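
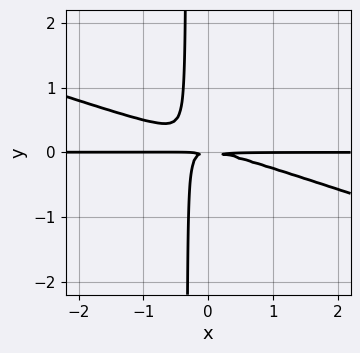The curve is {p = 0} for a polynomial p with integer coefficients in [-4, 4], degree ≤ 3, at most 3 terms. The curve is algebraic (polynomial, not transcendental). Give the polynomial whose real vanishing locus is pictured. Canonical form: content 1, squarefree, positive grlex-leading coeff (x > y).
x^2*y + 3*x*y^2 + y^2

(a) The degree is 3 — no degree-2 curve has this shape.
(b) Against the integer gridlines: every point of the x-axis in the box is on the curve.
(c) Assembling these constraints gives the stated polynomial.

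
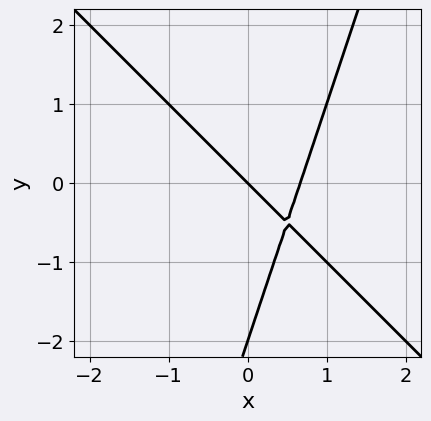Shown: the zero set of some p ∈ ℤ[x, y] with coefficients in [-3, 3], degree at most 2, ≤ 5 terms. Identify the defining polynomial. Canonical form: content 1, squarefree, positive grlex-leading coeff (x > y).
3*x^2 + 2*x*y - y^2 - 2*x - 2*y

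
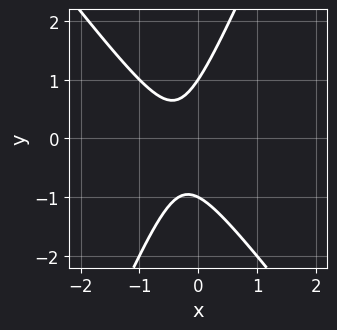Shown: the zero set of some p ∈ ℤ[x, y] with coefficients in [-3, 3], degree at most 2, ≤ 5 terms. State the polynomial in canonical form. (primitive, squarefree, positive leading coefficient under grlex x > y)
3*x^2 + x*y - y^2 + 2*x + 1

First, deg p = 2. The shape is more complex than any degree-1 curve.
Then, observable constraints: the y-axis gridline crossings are at y ∈ {-1, 1}; the curve avoids every integer x-axis point in the box.
Finally, these observations pin down the coefficients.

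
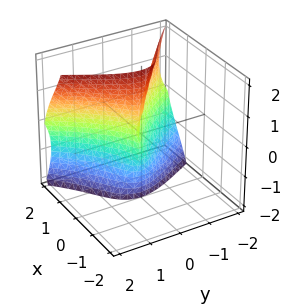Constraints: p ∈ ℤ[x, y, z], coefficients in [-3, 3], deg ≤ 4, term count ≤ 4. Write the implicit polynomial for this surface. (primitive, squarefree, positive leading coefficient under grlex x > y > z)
First, degree: the shape is more complex than any degree-2 surface, so deg p = 3.
Then, from the axis intercepts and sections: it meets the x-axis at x = 0 (among the integer gridlines); the visible z-axis segment lies entirely on the surface.
Finally, putting this together gives p.

x^3 + x*y*z + x*z^2 - 2*y^2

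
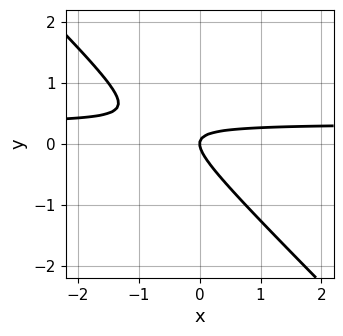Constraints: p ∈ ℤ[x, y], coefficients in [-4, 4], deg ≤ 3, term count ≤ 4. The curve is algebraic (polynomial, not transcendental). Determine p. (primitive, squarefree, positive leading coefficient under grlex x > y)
3*x*y + 3*y^2 - x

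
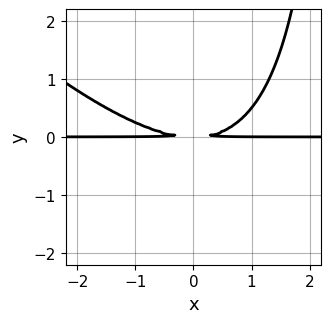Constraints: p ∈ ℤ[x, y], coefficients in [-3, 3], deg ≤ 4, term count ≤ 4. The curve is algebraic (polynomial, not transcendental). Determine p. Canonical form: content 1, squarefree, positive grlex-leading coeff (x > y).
x^2*y + x*y^2 - 3*y^2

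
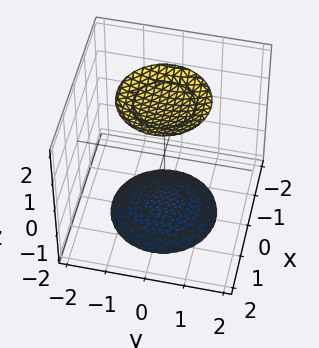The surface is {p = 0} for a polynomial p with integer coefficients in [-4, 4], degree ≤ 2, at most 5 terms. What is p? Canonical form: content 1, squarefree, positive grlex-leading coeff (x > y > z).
x^2 + y^2 - z^2 + 3

(a) There are 2 components. Treating them together as one polynomial.
(b) deg p = 2. Two sheets facing apart; a quadric.
(c) By symmetry, the z-axis is an axis of rotation, so x and y enter only as x² + y²; mirror symmetry z ↦ −z ⇒ only even powers of z.
(d) Reading off the gridlines: the surface avoids every integer x-axis point in the box; no y-intercept at any integer in the box; a circular section at z = 2 has radius exactly 1.
(e) Putting this together gives p.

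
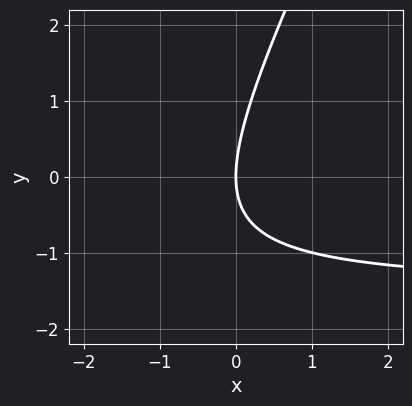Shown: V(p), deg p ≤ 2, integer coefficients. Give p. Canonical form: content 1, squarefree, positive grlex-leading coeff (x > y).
First, degree: the shape is more complex than any degree-1 curve, so deg p = 2.
Then, from the axis intercepts and sections: it meets the x-axis at x = 0 (among the integer gridlines); it crosses the y-axis at the gridline y = 0.
Finally, solving for integer coefficients yields p as stated.

2*x*y - y^2 + 3*x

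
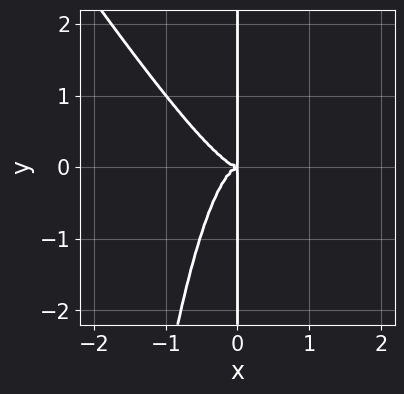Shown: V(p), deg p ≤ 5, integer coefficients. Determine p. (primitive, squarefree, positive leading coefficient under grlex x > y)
First, deg p = 4.
Then, against the integer gridlines: the visible y-axis segment lies entirely on the curve.
Finally, solving for integer coefficients yields p as stated.

3*x^4 + 2*x^3*y + x*y^2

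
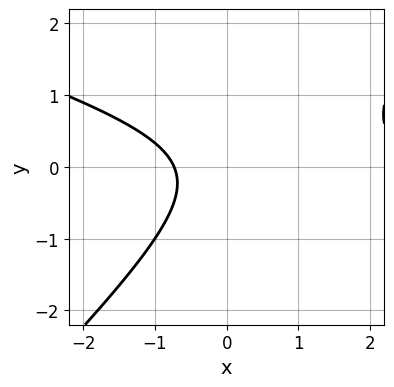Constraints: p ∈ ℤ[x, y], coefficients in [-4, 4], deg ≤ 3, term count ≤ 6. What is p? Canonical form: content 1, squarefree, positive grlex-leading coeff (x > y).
Degree: the shape is more complex than any degree-1 curve, so deg p = 2.
Observable constraints: it misses every integer gridline on the y-axis.
Matching integer coefficients to the picture gives p.

x^2 + 2*x*y - 3*y^2 - 2*x - 2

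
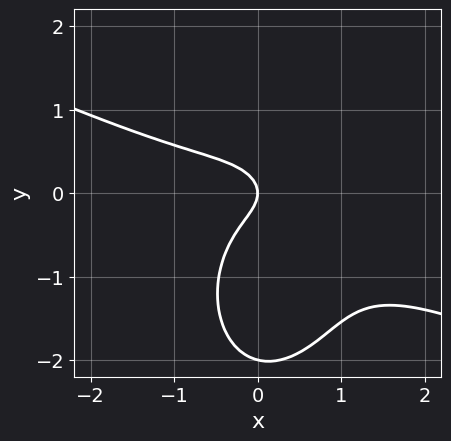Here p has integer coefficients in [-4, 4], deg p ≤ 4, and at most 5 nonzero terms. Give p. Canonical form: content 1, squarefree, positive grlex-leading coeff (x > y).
x^3 + 2*x^2*y + y^3 + 2*y^2 + x

(a) deg p = 3. A generic line meets the curve in up to 3 points.
(b) Observable constraints: the y-axis gridline crossings are at y ∈ {-2, 0}; it crosses the x-axis at the gridline x = 0.
(c) Assembling these constraints gives the stated polynomial.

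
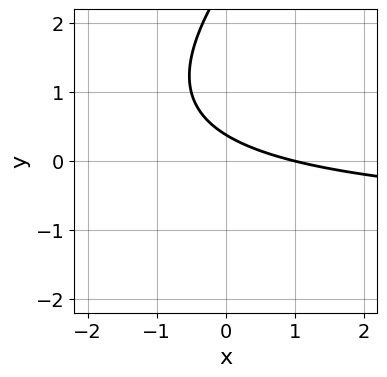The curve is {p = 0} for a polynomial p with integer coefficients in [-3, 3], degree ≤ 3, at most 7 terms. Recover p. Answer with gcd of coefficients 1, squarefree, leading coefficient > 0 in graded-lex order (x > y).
First, the degree is 2 — a generic line meets the curve in up to 2 points.
Next, observable constraints: it crosses the x-axis at the gridline x = 1.
Finally, these observations pin down the coefficients.

x*y - y^2 + x + 3*y - 1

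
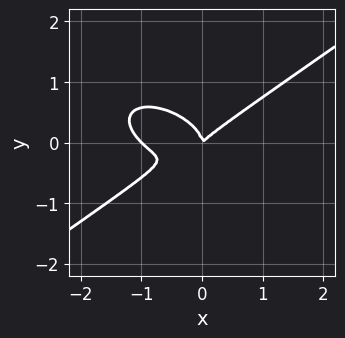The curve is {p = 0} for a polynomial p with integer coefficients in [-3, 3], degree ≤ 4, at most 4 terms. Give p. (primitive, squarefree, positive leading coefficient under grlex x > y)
(a) Degree: the shape is more complex than any degree-2 curve, so deg p = 3.
(b) Checking where it meets the axes: among the integer gridlines, it crosses the x-axis at x ∈ {-1, 0}; it crosses the y-axis at the gridline y = 0.
(c) Matching integer coefficients to the picture gives p.

x^3 - 3*y^3 + x^2 - x*y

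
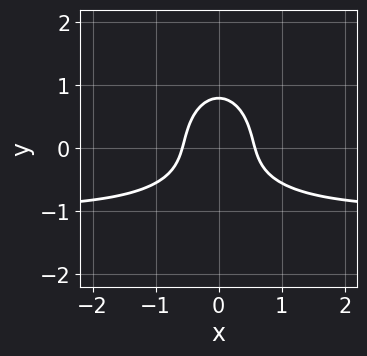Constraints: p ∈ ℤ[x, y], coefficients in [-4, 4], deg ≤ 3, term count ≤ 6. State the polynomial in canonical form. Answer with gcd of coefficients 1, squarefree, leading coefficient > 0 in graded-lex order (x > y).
(a) deg p = 3.
(b) Symmetries: it's symmetric under x → −x, forcing even powers of x.
(c) Solving for integer coefficients yields p as stated.

3*x^2*y + 2*y^3 + 3*x^2 - 1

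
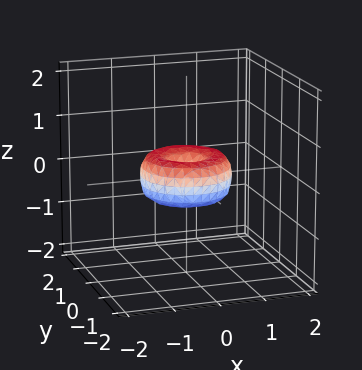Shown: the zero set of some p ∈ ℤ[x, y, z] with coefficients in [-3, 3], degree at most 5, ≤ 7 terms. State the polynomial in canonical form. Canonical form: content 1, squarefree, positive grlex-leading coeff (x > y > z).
1. The degree is 4 — no degree-3 surface has this shape.
2. By symmetry, every cross-section ⟂ z is a circle, so x, y appear only via x² + y².
3. Checking where it meets the axes: the y-axis gridline crossings are at y ∈ {-1, 0, 1}; a circular section at z = 0 has radius exactly 1; the x-axis gridline crossings are at x ∈ {-1, 0, 1}.
4. The integer polynomial consistent with all of this is the stated p.

x^4 + 2*x^2*y^2 + y^4 - x^2 - y^2 + z^2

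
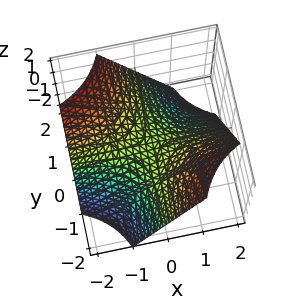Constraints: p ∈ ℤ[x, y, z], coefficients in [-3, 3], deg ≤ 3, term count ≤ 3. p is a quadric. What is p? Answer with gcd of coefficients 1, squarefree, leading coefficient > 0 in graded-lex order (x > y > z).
x*y + z

1. The degree is 2 — a hyperbolic paraboloid; a quadric.
2. Against the integer gridlines: it crosses the z-axis at the gridline z = 0; every point of the y-axis in the box is on the surface; the visible x-axis segment lies entirely on the surface.
3. Matching integer coefficients to the picture gives p.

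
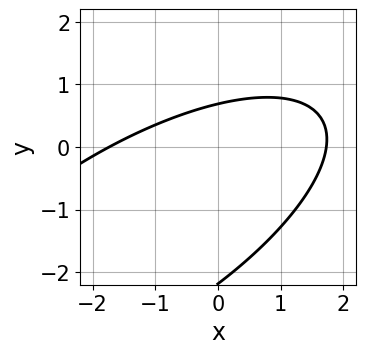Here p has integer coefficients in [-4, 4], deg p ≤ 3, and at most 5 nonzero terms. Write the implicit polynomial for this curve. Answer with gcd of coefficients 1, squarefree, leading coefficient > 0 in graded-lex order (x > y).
x^2 - 2*x*y + 2*y^2 + 3*y - 3

1. The degree is 2 — the shape is more complex than any degree-1 curve.
2. Putting this together gives p.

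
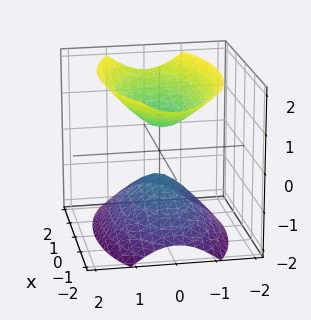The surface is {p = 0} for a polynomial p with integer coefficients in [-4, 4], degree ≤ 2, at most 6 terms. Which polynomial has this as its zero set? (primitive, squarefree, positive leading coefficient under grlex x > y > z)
There are 2 components. They look like related sheets of one shape, so recover p as a whole.
The degree is 2 — two separate bowl-shaped sheets opening away from each other; a quadric.
Symmetries: mirror symmetry x ↦ −x ⇒ only even powers of x; the y ↦ −y reflection is a symmetry, so y appears only in even powers; the z ↦ −z reflection is a symmetry, so z appears only in even powers.
Checking where it meets the axes: it misses every integer gridline on the y-axis; no x-intercept at any integer in the box.
Putting this together gives p.

x^2 + 3*y^2 - 2*z^2 + 1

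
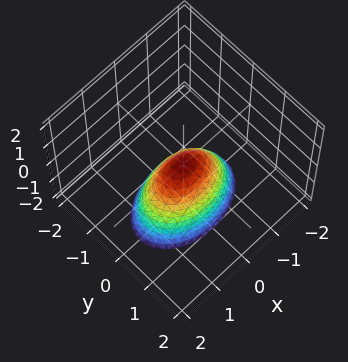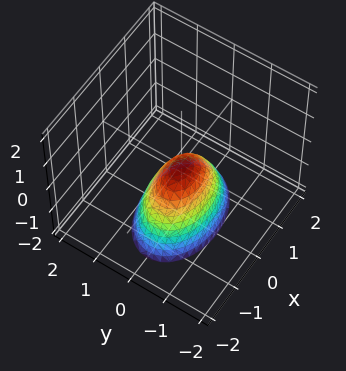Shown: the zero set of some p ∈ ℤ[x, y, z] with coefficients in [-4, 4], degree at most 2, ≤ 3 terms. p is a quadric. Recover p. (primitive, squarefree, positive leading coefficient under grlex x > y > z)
x^2 + 2*y^2 + z

deg p = 2. A paraboloid; a quadric.
Symmetries: it's symmetric under y → −y, forcing even powers of y; it's symmetric under x → −x, forcing even powers of x.
Checking where it meets the axes: it crosses the y-axis at the gridline y = 0; one x-axis crossing is at x = 0; one z-axis crossing is at z = 0.
These observations pin down the coefficients.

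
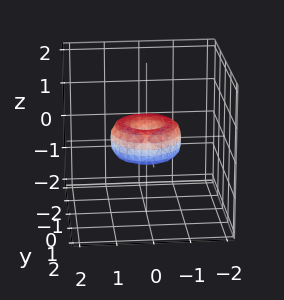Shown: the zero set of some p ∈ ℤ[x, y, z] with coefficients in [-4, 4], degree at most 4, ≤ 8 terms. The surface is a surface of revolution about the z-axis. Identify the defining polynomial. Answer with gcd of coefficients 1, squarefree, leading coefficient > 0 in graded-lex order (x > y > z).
x^4 + 2*x^2*y^2 + y^4 - x^2 - y^2 + z^2

Degree: a generic line meets the surface in up to 4 points, so deg p = 4.
By symmetry, the z-axis is an axis of rotation, so x and y enter only as x² + y².
From the visible intercepts: it crosses the z-axis at the gridline z = 0; among the integer gridlines, it crosses the x-axis at x ∈ {-1, 0, 1}.
The integer polynomial consistent with all of this is the stated p. Check: (0, 1, 0) on the y-axis lies on the surface, and p(0, 1, 0) = 0. ✓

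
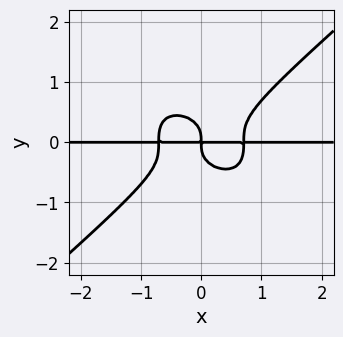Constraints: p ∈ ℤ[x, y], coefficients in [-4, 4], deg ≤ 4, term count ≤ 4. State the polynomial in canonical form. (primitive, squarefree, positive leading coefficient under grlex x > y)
2*x^3*y - 3*y^4 - x*y

First, degree: the shape is more complex than any degree-3 curve, so deg p = 4.
Next, checking where it meets the axes: every point of the x-axis in the box is on the curve.
Finally, fitting integer coefficients to these (and the overall shape) gives p.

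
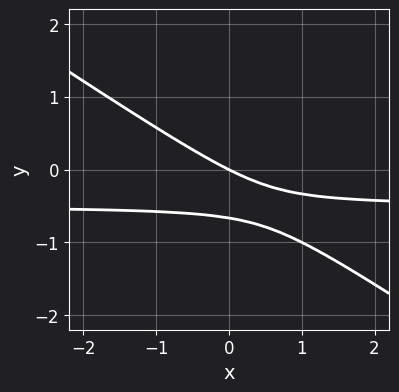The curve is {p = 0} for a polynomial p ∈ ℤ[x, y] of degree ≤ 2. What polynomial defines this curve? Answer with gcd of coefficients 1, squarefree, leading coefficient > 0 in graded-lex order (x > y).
2*x*y + 3*y^2 + x + 2*y

deg p = 2. The shape is more complex than any degree-1 curve.
From the axis intercepts and sections: it meets the x-axis at x = 0 (among the integer gridlines); it crosses the y-axis at the gridline y = 0.
The integer polynomial consistent with all of this is the stated p.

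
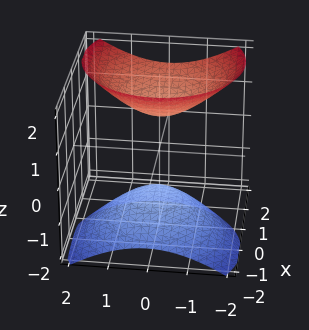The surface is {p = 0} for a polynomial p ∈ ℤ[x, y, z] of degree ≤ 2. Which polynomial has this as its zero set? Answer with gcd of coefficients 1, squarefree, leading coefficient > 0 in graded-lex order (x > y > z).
x^2 - x*z + y^2 - z^2 + 1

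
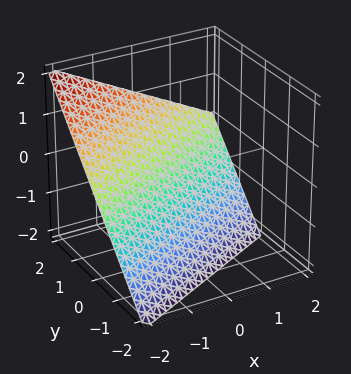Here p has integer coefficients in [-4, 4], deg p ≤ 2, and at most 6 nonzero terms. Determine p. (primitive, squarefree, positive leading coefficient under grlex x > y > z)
x - 2*y + 2*z + 2

Degree: every cross-section is a straight line — this is a plane, so deg p = 1.
Checking where it meets the axes: it meets the y-axis at y = 1 (among the integer gridlines); it crosses the x-axis at the gridline x = -2.
Together with the visible shape, these determine p as stated. Check: (0, 0, -1) on the z-axis lies on the surface, and p(0, 0, -1) = 0. ✓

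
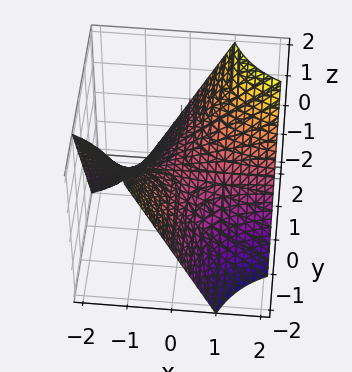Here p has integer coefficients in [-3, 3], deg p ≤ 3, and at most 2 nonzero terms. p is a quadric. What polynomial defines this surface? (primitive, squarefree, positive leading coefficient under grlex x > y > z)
(a) deg p = 2. A hyperbolic paraboloid; a quadric.
(b) From the axis intercepts and sections: the visible x-axis segment lies entirely on the surface; it crosses the z-axis at the gridline z = 0; the visible y-axis segment lies entirely on the surface.
(c) Solving for integer coefficients yields p as stated.

x*y - z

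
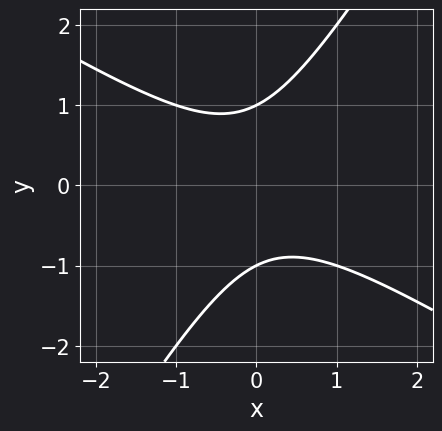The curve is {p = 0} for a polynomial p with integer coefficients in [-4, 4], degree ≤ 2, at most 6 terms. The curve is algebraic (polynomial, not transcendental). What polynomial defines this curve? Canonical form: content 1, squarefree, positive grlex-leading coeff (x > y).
x^2 + x*y - y^2 + 1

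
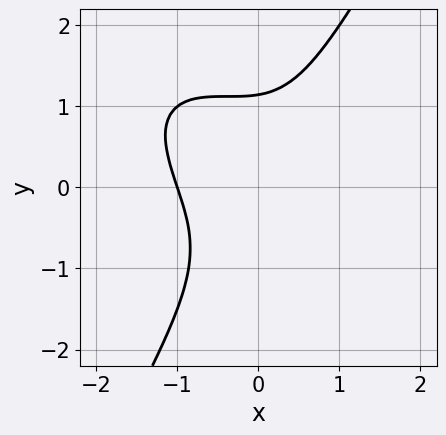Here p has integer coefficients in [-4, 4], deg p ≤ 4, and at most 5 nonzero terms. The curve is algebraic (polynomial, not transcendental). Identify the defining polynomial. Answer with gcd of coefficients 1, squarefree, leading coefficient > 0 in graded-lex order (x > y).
3*x^3 + 3*x^2*y + x*y^2 - 2*y^3 + 3

First, the degree is 3 — the shape is more complex than any degree-2 curve.
Next, from the axis intercepts and sections: it crosses the x-axis at the gridline x = -1.
Finally, solving for integer coefficients yields p as stated.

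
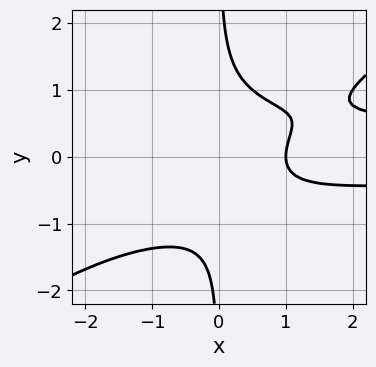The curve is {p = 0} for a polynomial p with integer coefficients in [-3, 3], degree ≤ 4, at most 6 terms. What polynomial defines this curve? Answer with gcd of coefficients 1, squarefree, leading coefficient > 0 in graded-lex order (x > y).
2*x^2*y^2 - 3*x*y^3 - 2*x + 2

1. deg p = 4.
2. Observable constraints: it crosses the x-axis at the gridline x = 1; the curve avoids every integer y-axis point in the box.
3. Matching integer coefficients to the picture gives p.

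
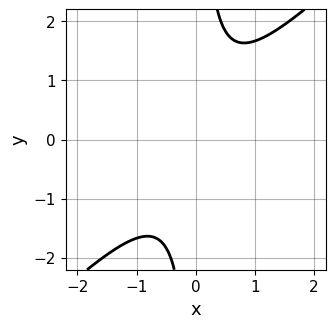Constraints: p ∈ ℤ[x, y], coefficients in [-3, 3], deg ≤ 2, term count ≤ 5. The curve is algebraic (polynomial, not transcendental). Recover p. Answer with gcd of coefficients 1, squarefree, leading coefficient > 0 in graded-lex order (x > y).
3*x^2 - 3*x*y + 2

1. deg p = 2.
2. Against the integer gridlines: the curve avoids every integer x-axis point in the box; the curve avoids every integer y-axis point in the box.
3. Matching integer coefficients to the picture gives p.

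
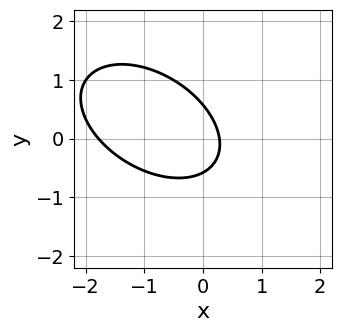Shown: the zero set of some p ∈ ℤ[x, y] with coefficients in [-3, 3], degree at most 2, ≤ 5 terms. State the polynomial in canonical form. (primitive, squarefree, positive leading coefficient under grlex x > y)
(a) deg p = 2. No degree-1 curve has this shape.
(b) The integer polynomial consistent with all of this is the stated p.

2*x^2 + 2*x*y + 3*y^2 + 3*x - 1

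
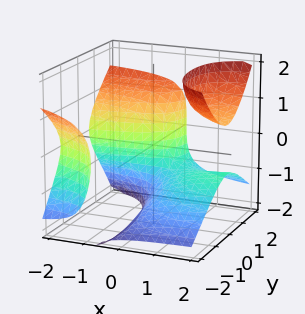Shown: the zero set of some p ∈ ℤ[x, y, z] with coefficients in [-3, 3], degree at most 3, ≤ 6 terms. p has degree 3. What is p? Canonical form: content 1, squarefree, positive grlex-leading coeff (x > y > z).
2*x*y^2 - 3*x*z^2 + z^3 - 2*y + 3

First, I count 3 distinct pieces. Treating them together as one polynomial.
Then, deg p = 3. The shape is more complex than any degree-2 surface.
Next, reading off the gridlines: no x-intercept at any integer in the box.
Finally, fitting integer coefficients to these (and the overall shape) gives p.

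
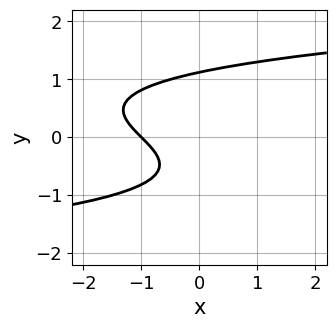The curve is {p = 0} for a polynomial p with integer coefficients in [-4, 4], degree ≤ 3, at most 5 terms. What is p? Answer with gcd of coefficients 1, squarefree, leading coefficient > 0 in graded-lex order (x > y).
Degree: a generic line meets the curve in up to 3 points, so deg p = 3.
Observable constraints: it meets the x-axis at x = -1 (among the integer gridlines).
Fitting integer coefficients to these (and the overall shape) gives p.

3*y^3 - 2*x - 2*y - 2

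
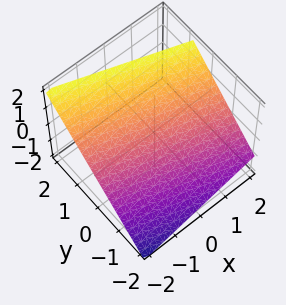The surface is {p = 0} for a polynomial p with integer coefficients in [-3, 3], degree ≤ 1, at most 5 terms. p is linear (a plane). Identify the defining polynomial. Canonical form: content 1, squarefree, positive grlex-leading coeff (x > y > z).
x + 3*y - 3*z + 2

First, degree: every cross-section is a straight line — this is a plane, so deg p = 1.
Next, from the axis intercepts and sections: it meets the x-axis at x = -2 (among the integer gridlines).
Finally, matching integer coefficients to the picture gives p.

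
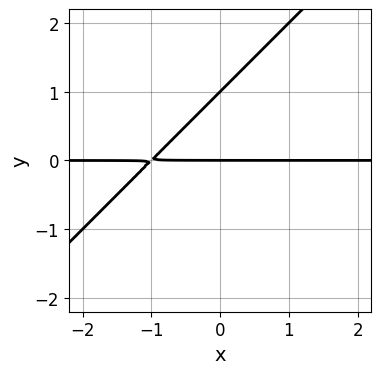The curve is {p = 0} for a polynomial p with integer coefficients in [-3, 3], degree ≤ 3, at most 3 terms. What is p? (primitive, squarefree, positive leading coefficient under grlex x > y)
First, degree: the shape is more complex than any degree-1 curve, so deg p = 2.
Then, from the axis intercepts and sections: among the integer gridlines, it crosses the y-axis at y ∈ {0, 1}; every point of the x-axis in the box is on the curve.
Finally, the integer polynomial consistent with all of this is the stated p.

x*y - y^2 + y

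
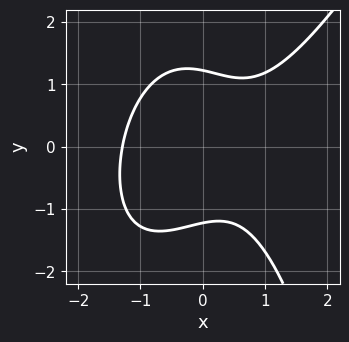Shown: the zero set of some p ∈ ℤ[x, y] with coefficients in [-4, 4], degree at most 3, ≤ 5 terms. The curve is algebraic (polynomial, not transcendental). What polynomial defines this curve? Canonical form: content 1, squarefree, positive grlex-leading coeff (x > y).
First, deg p = 3. No degree-2 curve has this shape.
Finally, putting this together gives p.

2*x^3 - x^2*y - 2*y^2 - x + 3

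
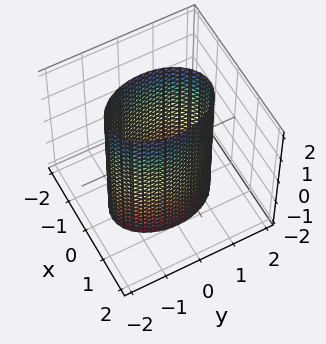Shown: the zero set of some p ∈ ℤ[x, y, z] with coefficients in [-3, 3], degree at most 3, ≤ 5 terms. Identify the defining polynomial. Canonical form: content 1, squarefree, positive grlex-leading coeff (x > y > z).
First, the degree is 2 — constant cross-section along one axis; a quadric.
Next, symmetries: it's symmetric under y → −y, forcing even powers of y; the z ↦ −z reflection is a symmetry, so z appears only in even powers; mirror symmetry x ↦ −x ⇒ only even powers of x.
Next, reading off the gridlines: among the integer gridlines, it crosses the x-axis at x ∈ {-1, 1}; the surface avoids every integer z-axis point in the box.
Finally, assembling these constraints gives the stated polynomial.

2*x^2 + y^2 - 2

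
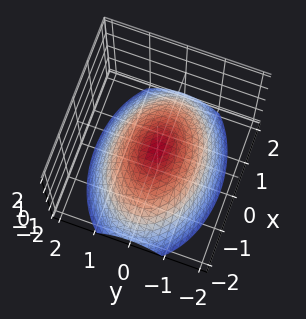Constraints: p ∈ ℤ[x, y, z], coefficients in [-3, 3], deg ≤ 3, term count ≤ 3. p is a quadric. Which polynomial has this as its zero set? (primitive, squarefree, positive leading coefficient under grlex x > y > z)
First, deg p = 2. A single bowl opening along one axis; a quadric.
Then, symmetries: the y ↦ −y reflection is a symmetry, so y appears only in even powers; mirror symmetry x ↦ −x ⇒ only even powers of x.
Next, against the integer gridlines: it meets the z-axis at z = 0 (among the integer gridlines); it meets the x-axis at x = 0 (among the integer gridlines).
Finally, assembling these constraints gives the stated polynomial.

x^2 + 2*y^2 + 3*z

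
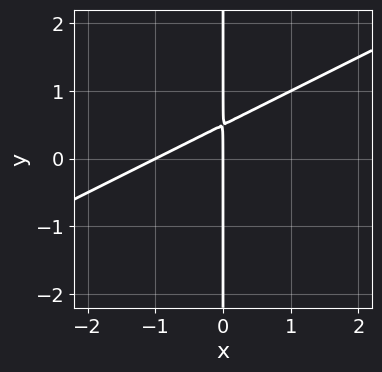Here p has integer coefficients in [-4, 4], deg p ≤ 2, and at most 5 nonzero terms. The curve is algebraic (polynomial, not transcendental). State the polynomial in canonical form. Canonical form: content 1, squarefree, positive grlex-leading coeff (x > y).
x^2 - 2*x*y + x

1. deg p = 2. A generic line meets the curve in up to 2 points.
2. Checking where it meets the axes: every point of the y-axis in the box is on the curve; among the integer gridlines, it crosses the x-axis at x ∈ {-1, 0}.
3. The integer polynomial consistent with all of this is the stated p.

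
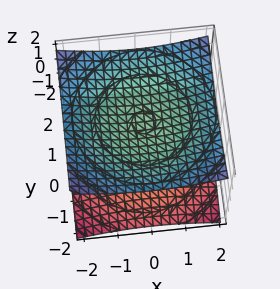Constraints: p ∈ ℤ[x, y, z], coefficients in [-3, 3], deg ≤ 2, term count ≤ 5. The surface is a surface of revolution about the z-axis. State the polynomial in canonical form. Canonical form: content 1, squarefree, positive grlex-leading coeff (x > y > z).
There are 2 components.
Degree: the shape is more complex than any degree-1 surface, so deg p = 2.
Symmetries: the z-axis is an axis of rotation, so x and y enter only as x² + y².
Checking where it meets the axes: among the integer gridlines, it crosses the z-axis at z ∈ {-1, 1}; the surface avoids every integer x-axis point in the box; no y-intercept at any integer in the box.
Fitting integer coefficients to these (and the overall shape) gives p.

x^2 + y^2 - 3*z^2 + 3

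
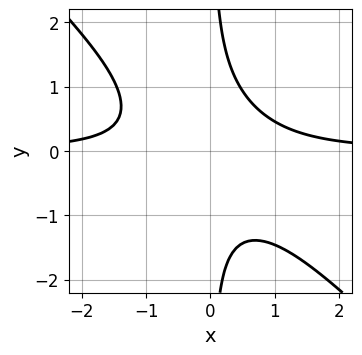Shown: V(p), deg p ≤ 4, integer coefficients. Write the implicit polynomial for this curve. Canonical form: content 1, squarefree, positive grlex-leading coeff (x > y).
3*x^2*y + 3*x*y^2 - 2

The degree is 3 — the shape is more complex than any degree-2 curve.
Observable constraints: no y-intercept at any integer in the box; it misses every integer gridline on the x-axis.
The integer polynomial consistent with all of this is the stated p.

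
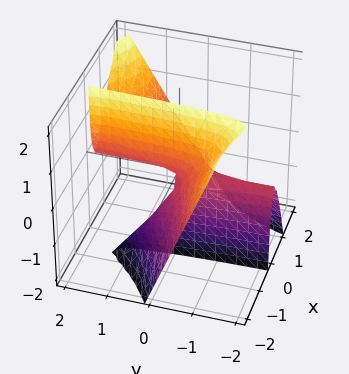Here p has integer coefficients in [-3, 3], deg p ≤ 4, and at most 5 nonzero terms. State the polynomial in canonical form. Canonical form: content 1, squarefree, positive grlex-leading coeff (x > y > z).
The degree is 3 — a generic line meets the surface in up to 3 points.
Reading off the gridlines: one x-axis crossing is at x = 0; every point of the y-axis in the box is on the surface; it meets the z-axis at z = 0 (among the integer gridlines).
Assembling these constraints gives the stated polynomial.

x^3 - 3*x^2*y + 3*x*z + z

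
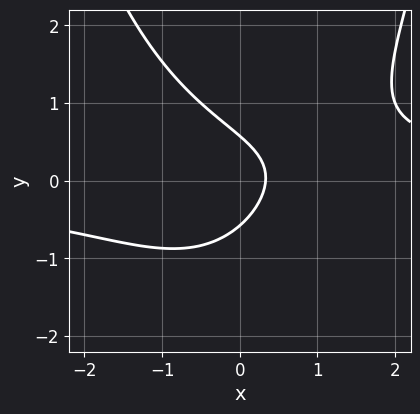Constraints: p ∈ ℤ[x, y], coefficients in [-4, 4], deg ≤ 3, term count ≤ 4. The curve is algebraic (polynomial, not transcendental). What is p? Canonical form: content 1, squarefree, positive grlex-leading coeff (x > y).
The degree is 3 — the shape is more complex than any degree-2 curve.
Solving for integer coefficients yields p as stated.

2*x^2*y - 3*y^2 - 3*x + 1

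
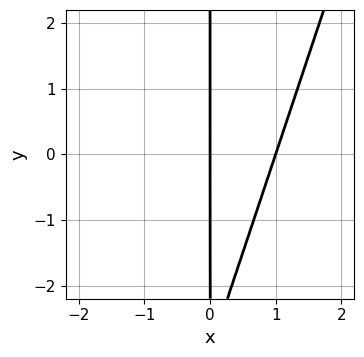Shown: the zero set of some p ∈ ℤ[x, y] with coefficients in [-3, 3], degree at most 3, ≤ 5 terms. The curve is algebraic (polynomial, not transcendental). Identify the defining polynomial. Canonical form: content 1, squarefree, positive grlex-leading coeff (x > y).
1. The degree is 2 — a generic line meets the curve in up to 2 points.
2. Observable constraints: every point of the y-axis in the box is on the curve; the x-axis gridline crossings are at x ∈ {0, 1}.
3. Together with the visible shape, these determine p as stated.

3*x^2 - x*y - 3*x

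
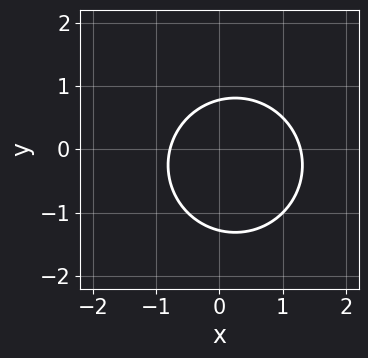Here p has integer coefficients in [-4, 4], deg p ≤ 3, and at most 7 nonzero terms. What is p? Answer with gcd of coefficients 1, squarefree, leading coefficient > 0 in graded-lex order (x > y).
The degree is 2 — no degree-1 curve has this shape.
The integer polynomial consistent with all of this is the stated p.

2*x^2 + 2*y^2 - x + y - 2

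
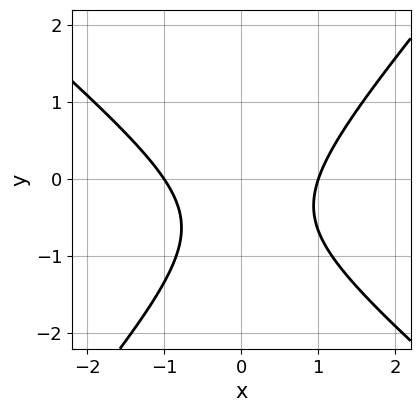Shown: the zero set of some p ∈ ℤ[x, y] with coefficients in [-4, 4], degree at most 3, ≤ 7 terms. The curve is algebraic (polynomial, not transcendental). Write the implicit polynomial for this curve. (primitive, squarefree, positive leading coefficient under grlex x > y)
3*x^2 + x*y - 3*y^2 - 3*y - 3

Degree: the shape is more complex than any degree-1 curve, so deg p = 2.
Checking where it meets the axes: among the integer gridlines, it crosses the x-axis at x ∈ {-1, 1}; the curve avoids every integer y-axis point in the box.
Together with the visible shape, these determine p as stated.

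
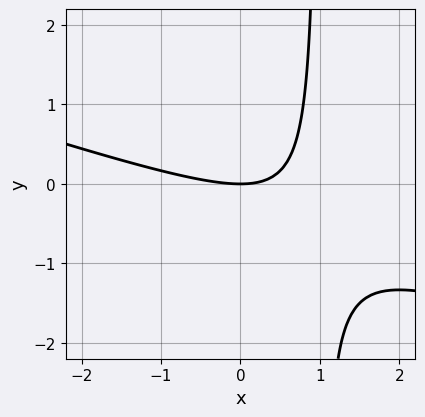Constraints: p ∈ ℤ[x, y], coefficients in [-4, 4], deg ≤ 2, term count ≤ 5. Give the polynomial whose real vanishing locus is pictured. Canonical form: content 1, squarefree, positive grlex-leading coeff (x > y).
x^2 + 3*x*y - 3*y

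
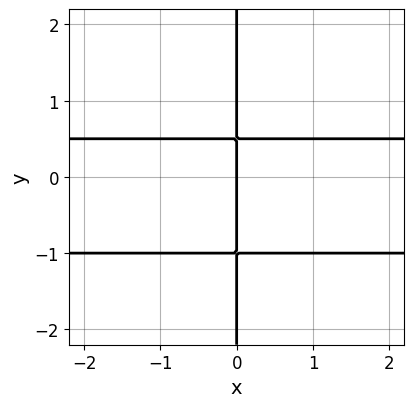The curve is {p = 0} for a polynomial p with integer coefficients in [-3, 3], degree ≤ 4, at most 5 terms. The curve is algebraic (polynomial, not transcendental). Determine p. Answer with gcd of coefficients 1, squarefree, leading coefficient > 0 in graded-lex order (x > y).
1. deg p = 3. The shape is more complex than any degree-2 curve.
2. Checking where it meets the axes: the visible y-axis segment lies entirely on the curve; it crosses the x-axis at the gridline x = 0.
3. The integer polynomial consistent with all of this is the stated p.

2*x*y^2 + x*y - x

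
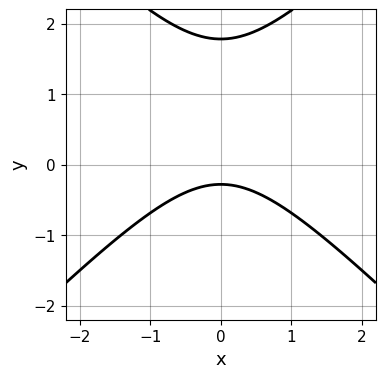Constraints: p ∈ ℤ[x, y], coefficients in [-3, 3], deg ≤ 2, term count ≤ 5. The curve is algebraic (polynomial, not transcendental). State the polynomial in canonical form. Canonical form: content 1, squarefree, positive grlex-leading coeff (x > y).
2*x^2 - 2*y^2 + 3*y + 1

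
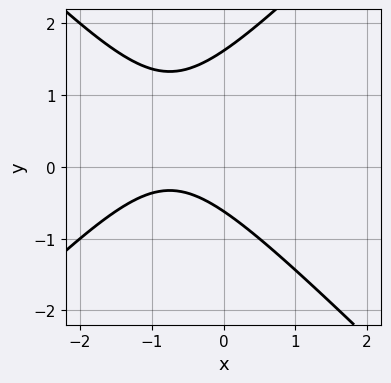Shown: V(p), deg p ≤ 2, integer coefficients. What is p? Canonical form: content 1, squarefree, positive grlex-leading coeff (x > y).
1. Degree: a generic line meets the curve in up to 2 points, so deg p = 2.
2. From the visible intercepts: the curve avoids every integer x-axis point in the box.
3. Solving for integer coefficients yields p as stated.

2*x^2 - 2*y^2 + 3*x + 2*y + 2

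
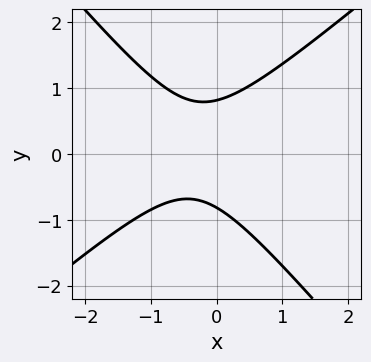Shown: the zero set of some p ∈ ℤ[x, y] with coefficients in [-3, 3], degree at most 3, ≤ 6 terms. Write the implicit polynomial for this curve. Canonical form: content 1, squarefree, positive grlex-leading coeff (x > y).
(a) Degree: no degree-1 curve has this shape, so deg p = 2.
(b) Observable constraints: no x-intercept at any integer in the box.
(c) Assembling these constraints gives the stated polynomial.

3*x^2 - x*y - 3*y^2 + 2*x + 2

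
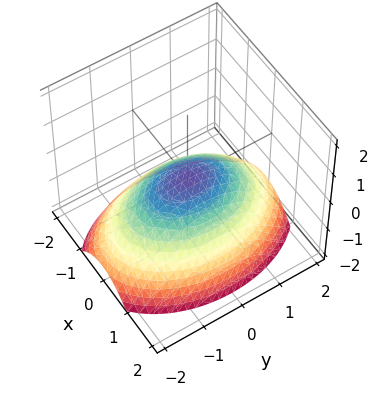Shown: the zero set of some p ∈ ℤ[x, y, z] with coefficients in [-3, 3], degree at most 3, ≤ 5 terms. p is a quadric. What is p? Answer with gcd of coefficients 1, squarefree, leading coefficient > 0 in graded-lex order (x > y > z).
2*x^2 + y^2 + 3*z

1. Degree: a single bowl opening along one axis; a quadric, so deg p = 2.
2. Symmetries: the x ↦ −x reflection is a symmetry, so x appears only in even powers; mirror symmetry y ↦ −y ⇒ only even powers of y.
3. Reading off the gridlines: it meets the z-axis at z = 0 (among the integer gridlines); one y-axis crossing is at y = 0.
4. Assembling these constraints gives the stated polynomial.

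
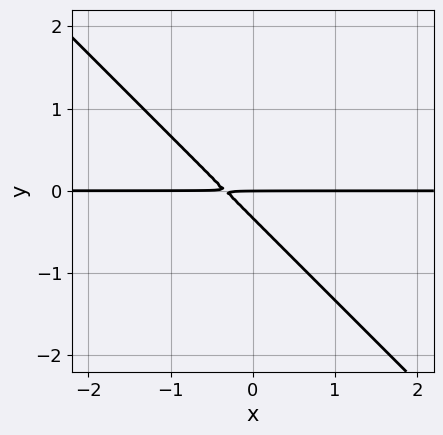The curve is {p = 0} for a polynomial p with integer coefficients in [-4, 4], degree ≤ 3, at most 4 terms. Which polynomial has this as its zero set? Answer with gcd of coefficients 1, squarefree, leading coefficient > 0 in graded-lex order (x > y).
(a) Degree: no degree-1 curve has this shape, so deg p = 2.
(b) From the visible intercepts: it crosses the y-axis at the gridline y = 0; every point of the x-axis in the box is on the curve.
(c) Matching integer coefficients to the picture gives p.

3*x*y + 3*y^2 + y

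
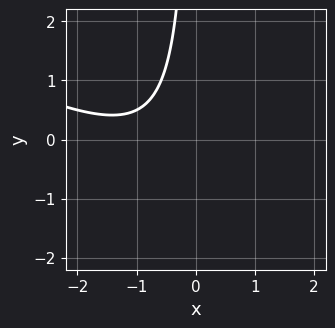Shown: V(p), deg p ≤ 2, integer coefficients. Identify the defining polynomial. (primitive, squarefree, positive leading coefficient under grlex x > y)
x^2 + 2*x*y + 2*x + 2

First, degree: the shape is more complex than any degree-1 curve, so deg p = 2.
Then, from the axis intercepts and sections: it misses every integer gridline on the x-axis; no y-intercept at any integer in the box.
Finally, putting this together gives p.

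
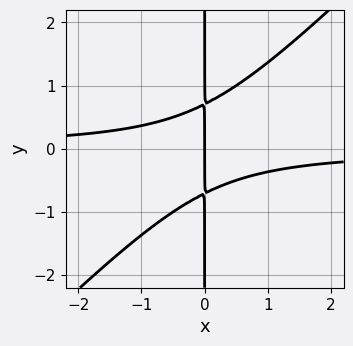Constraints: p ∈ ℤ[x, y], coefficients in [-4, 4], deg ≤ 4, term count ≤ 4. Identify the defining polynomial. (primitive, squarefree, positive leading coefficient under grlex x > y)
1. Degree: no degree-2 curve has this shape, so deg p = 3.
2. Against the integer gridlines: every point of the y-axis in the box is on the curve; it meets the x-axis at x = 0 (among the integer gridlines).
3. Fitting integer coefficients to these (and the overall shape) gives p.

2*x^2*y - 2*x*y^2 + x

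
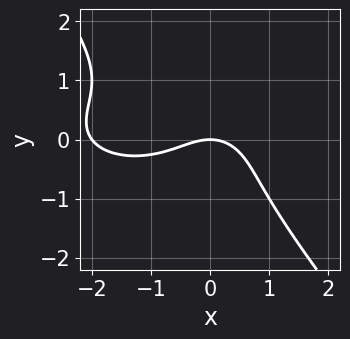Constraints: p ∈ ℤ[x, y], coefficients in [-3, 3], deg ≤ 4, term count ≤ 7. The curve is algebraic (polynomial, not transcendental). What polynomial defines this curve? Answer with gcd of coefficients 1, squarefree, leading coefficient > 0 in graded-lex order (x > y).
deg p = 3. No degree-2 curve has this shape.
Reading off the gridlines: the x-axis gridline crossings are at x ∈ {-2, 0}; it crosses the y-axis at the gridline y = 0.
These observations pin down the coefficients.

x^3 + 3*x*y^2 + 3*y^3 + 2*x^2 + 3*y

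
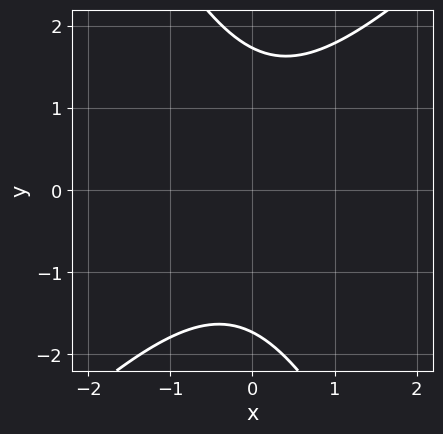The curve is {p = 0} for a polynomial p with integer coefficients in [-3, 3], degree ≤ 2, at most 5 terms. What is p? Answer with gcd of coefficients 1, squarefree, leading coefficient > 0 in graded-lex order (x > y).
First, deg p = 2. A generic line meets the curve in up to 2 points.
Then, observable constraints: it misses every integer gridline on the x-axis.
Finally, assembling these constraints gives the stated polynomial.

2*x^2 - x*y - y^2 + 3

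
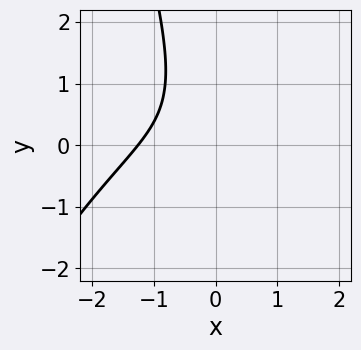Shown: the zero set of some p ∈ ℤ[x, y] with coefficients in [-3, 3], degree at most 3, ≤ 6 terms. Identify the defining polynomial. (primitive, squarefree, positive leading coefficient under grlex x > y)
x^3 + 3*x*y + y^2 + 2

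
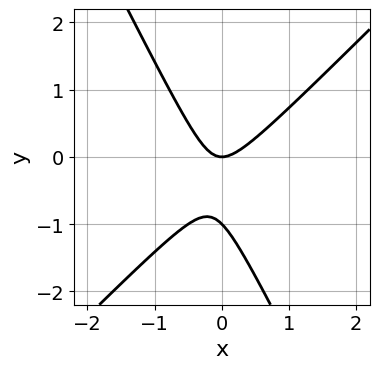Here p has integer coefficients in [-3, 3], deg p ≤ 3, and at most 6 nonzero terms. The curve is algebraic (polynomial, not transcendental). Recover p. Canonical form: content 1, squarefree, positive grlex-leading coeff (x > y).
2*x^2 - x*y - y^2 - y

1. The degree is 2 — a generic line meets the curve in up to 2 points.
2. From the axis intercepts and sections: one x-axis crossing is at x = 0; the y-axis gridline crossings are at y ∈ {-1, 0}.
3. These observations pin down the coefficients.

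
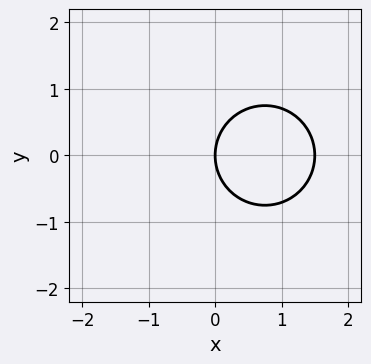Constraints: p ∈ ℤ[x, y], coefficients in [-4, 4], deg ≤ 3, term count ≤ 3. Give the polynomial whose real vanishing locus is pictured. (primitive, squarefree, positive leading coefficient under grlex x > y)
2*x^2 + 2*y^2 - 3*x

1. The degree is 2 — the shape is more complex than any degree-1 curve.
2. Symmetries: mirror symmetry y ↦ −y ⇒ only even powers of y.
3. From the axis intercepts and sections: one x-axis crossing is at x = 0; one y-axis crossing is at y = 0.
4. Putting this together gives p.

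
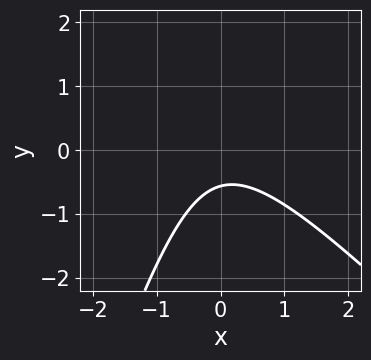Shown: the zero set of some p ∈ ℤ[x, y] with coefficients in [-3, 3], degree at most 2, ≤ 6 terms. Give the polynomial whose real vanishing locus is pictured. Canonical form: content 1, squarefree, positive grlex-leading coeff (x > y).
3*x^2 + 2*x*y - y^2 + 3*y + 2

First, the degree is 2 — a generic line meets the curve in up to 2 points.
Then, from the visible intercepts: no x-intercept at any integer in the box.
Finally, the integer polynomial consistent with all of this is the stated p.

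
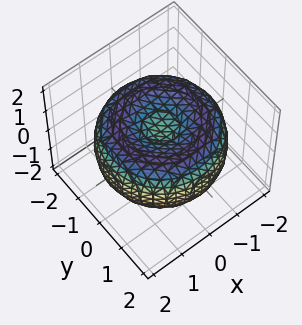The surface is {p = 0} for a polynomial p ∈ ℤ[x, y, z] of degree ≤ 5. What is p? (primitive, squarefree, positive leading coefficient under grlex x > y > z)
x^4 + 2*x^2*y^2 + y^4 - 3*x^2 - 3*y^2 + 3*z^2 - 1

1. Degree: a generic line meets the surface in up to 4 points, so deg p = 4.
2. Symmetries: rotational symmetry about the z-axis ⇒ p depends on x, y only through x² + y².
3. Checking where it meets the axes: a circular section at z = 1 has radius exactly 1.
4. The integer polynomial consistent with all of this is the stated p.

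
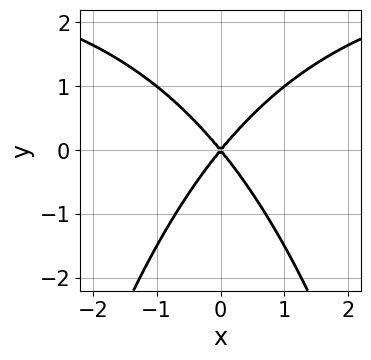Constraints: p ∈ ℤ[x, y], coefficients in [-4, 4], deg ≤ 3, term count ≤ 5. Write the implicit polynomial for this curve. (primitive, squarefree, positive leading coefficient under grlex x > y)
deg p = 3. The shape is more complex than any degree-2 curve.
Symmetries: the x ↦ −x reflection is a symmetry, so x appears only in even powers.
Observable constraints: one x-axis crossing is at x = 0; it meets the y-axis at y = 0 (among the integer gridlines).
Fitting integer coefficients to these (and the overall shape) gives p.

x^2*y - 3*x^2 + 2*y^2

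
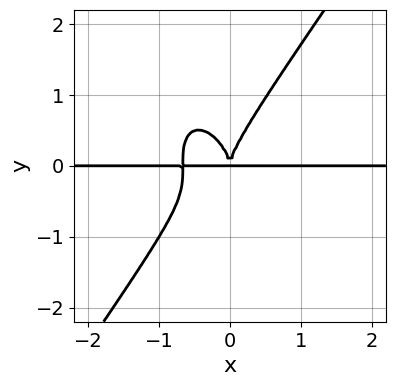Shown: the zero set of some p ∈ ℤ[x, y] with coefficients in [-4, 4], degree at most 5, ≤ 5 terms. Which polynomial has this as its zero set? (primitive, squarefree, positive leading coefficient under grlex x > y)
First, the degree is 4 — a generic line meets the curve in up to 4 points.
Next, observable constraints: every point of the x-axis in the box is on the curve.
Finally, these observations pin down the coefficients.

3*x^3*y - y^4 + 2*x^2*y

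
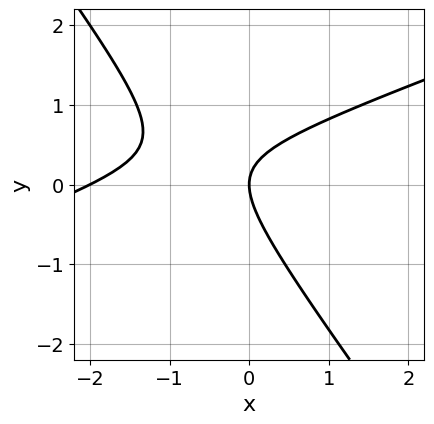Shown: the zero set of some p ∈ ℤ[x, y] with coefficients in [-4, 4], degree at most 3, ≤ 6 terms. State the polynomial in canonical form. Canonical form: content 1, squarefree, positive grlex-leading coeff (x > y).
deg p = 2. A generic line meets the curve in up to 2 points.
Checking where it meets the axes: it crosses the y-axis at the gridline y = 0; the x-axis gridline crossings are at x ∈ {-2, 0}.
Putting this together gives p.

x^2 - 2*x*y - 2*y^2 + 2*x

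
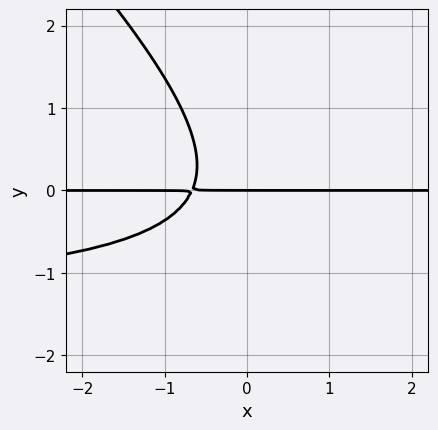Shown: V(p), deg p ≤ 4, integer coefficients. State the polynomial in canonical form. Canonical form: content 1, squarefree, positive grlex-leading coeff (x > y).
deg p = 3. A generic line meets the curve in up to 3 points.
Reading off the gridlines: it crosses the y-axis at the gridline y = 0; every point of the x-axis in the box is on the curve.
Fitting integer coefficients to these (and the overall shape) gives p.

2*x*y^2 + 2*y^3 + 3*x*y + 2*y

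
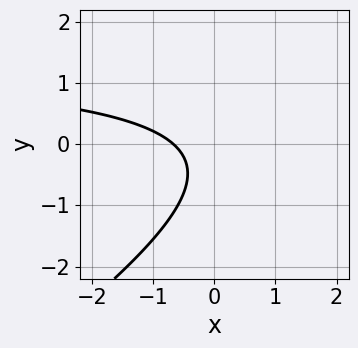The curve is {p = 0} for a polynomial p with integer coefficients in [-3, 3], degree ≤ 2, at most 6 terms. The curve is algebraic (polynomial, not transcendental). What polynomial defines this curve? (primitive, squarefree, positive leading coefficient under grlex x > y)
2*x*y - 3*y^2 - 3*x - 2*y - 2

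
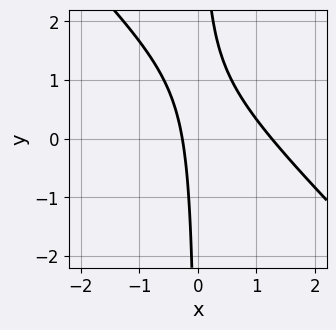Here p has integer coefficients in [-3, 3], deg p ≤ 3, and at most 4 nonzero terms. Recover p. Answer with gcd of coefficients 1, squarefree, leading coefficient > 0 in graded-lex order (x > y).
3*x^2 + 3*x*y - 3*x - 1

deg p = 2.
Observable constraints: the curve avoids every integer y-axis point in the box.
Putting this together gives p.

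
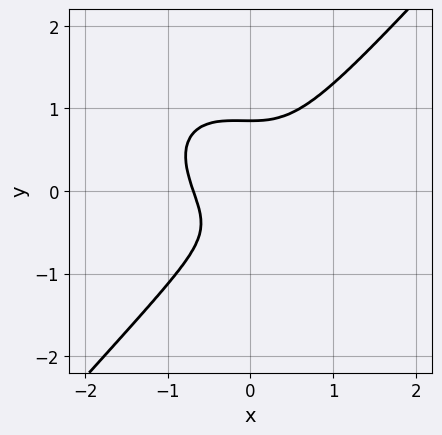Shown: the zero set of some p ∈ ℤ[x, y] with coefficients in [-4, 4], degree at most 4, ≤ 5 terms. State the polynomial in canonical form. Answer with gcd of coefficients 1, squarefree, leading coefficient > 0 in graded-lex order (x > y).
(a) Degree: no degree-2 curve has this shape, so deg p = 3.
(b) Solving for integer coefficients yields p as stated.

3*x^3 + x^2*y - 3*y^3 + y + 1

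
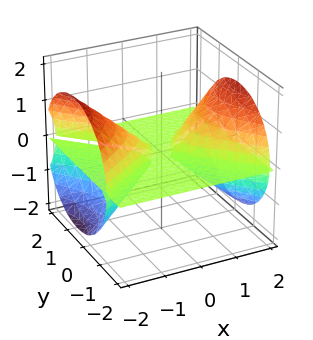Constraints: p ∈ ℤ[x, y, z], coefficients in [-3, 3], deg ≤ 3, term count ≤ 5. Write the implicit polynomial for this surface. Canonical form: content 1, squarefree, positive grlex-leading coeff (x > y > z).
(a) I count 3 distinct pieces.
(b) deg p = 3.
(c) Checking where it meets the axes: it meets the z-axis at z = 0 (among the integer gridlines); the visible y-axis segment lies entirely on the surface.
(d) Together with the visible shape, these determine p as stated.

2*x^2*z - x*y*z - 3*y^2*z - 3*z^3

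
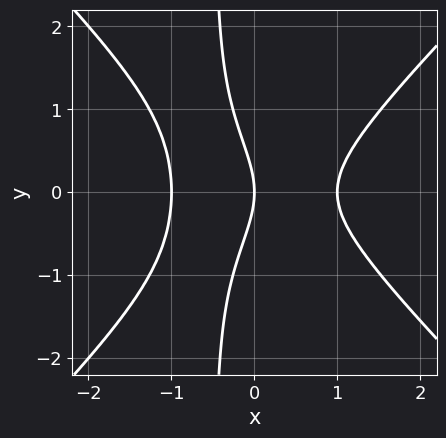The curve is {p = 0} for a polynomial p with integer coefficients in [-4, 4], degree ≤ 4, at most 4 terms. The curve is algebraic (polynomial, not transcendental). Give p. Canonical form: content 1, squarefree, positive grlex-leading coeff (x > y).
First, the degree is 3 — the shape is more complex than any degree-2 curve.
Next, symmetries: the y ↦ −y reflection is a symmetry, so y appears only in even powers.
Next, against the integer gridlines: it meets the y-axis at y = 0 (among the integer gridlines); among the integer gridlines, it crosses the x-axis at x ∈ {-1, 0, 1}.
Finally, matching integer coefficients to the picture gives p.

2*x^3 - 2*x*y^2 - y^2 - 2*x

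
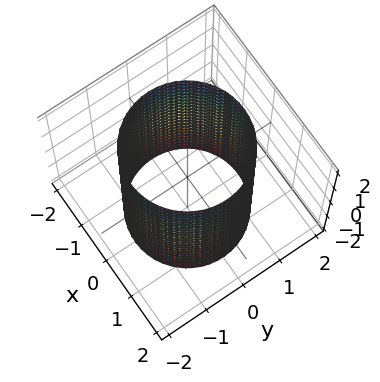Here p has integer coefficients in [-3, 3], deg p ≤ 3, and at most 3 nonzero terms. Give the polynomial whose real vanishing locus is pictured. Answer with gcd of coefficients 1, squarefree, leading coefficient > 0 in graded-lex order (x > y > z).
(a) Degree: a cylinder; a quadric, so deg p = 2.
(b) Symmetries: the surface is invariant under rotation about z: p = q(x² + y², z); mirror symmetry z ↦ −z ⇒ only even powers of z.
(c) From the visible intercepts: no z-intercept at any integer in the box; a circular section at z = 0 has radius between 1 and 2.
(d) Solving for integer coefficients yields p as stated.

x^2 + y^2 - 2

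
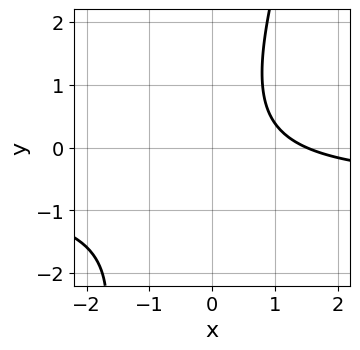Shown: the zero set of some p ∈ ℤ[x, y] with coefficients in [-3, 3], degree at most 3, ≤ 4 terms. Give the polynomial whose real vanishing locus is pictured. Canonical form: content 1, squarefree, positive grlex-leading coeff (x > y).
3*x*y - y^2 + 2*x - 3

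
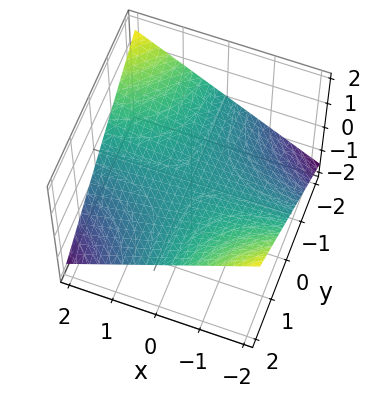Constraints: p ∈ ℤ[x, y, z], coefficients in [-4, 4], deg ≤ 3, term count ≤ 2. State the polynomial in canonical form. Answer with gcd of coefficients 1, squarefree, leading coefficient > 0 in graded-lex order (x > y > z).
x*y + 3*z

(a) Degree: a hyperbolic paraboloid; a quadric, so deg p = 2.
(b) Observable constraints: the visible y-axis segment lies entirely on the surface; it crosses the z-axis at the gridline z = 0; the visible x-axis segment lies entirely on the surface.
(c) Putting this together gives p.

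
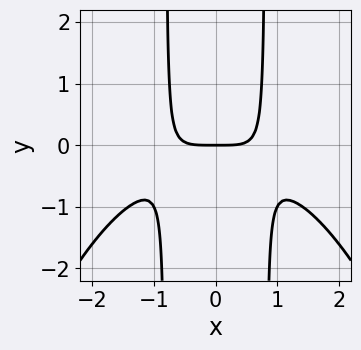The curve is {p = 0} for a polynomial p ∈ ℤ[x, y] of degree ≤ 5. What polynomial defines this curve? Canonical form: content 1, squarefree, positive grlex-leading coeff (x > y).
(a) deg p = 4. No degree-3 curve has this shape.
(b) Symmetries: it's symmetric under x → −x, forcing even powers of x.
(c) Reading off the gridlines: one y-axis crossing is at y = 0; it crosses the x-axis at the gridline x = 0.
(d) These observations pin down the coefficients.

x^4 + 3*x^2*y - 2*y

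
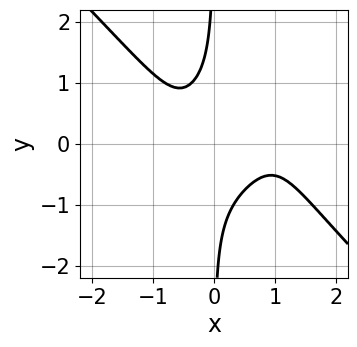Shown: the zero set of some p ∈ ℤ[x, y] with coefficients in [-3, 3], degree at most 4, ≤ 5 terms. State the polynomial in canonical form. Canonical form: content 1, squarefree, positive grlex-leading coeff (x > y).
(a) The degree is 4 — the shape is more complex than any degree-3 curve.
(b) Against the integer gridlines: it misses every integer gridline on the x-axis; the curve avoids every integer y-axis point in the box.
(c) The integer polynomial consistent with all of this is the stated p.

3*x^4 + 3*x*y^3 - 3*x^3 + 3*x*y + 2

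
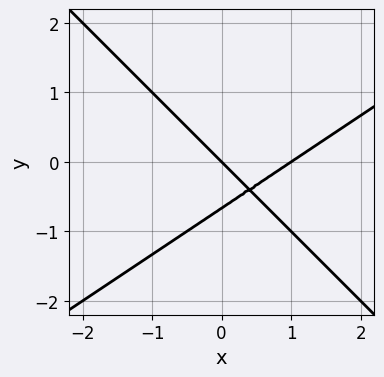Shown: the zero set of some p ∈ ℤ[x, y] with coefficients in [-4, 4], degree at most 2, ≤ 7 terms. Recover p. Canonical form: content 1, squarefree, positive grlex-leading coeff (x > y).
First, degree: the shape is more complex than any degree-1 curve, so deg p = 2.
Next, checking where it meets the axes: the x-axis gridline crossings are at x ∈ {0, 1}; it meets the y-axis at y = 0 (among the integer gridlines).
Finally, assembling these constraints gives the stated polynomial.

2*x^2 - x*y - 3*y^2 - 2*x - 2*y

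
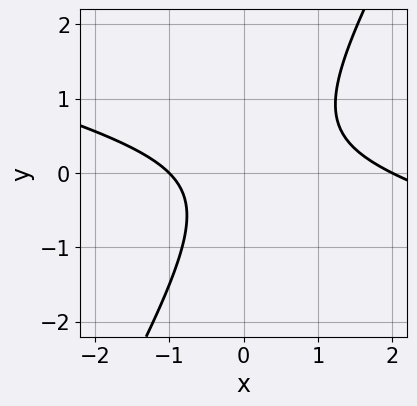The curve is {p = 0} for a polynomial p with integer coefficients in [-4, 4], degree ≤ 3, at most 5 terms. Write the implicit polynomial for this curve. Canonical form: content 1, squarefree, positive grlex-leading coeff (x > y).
(a) deg p = 2.
(b) From the axis intercepts and sections: the curve avoids every integer y-axis point in the box; the x-axis gridline crossings are at x ∈ {-1, 2}.
(c) Putting this together gives p.

x^2 + 3*x*y - 2*y^2 - x - 2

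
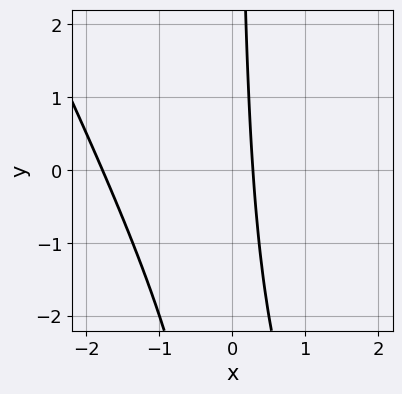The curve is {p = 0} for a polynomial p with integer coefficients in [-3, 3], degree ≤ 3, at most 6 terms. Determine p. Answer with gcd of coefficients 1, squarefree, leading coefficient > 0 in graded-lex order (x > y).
2*x^2 + x*y + 3*x - 1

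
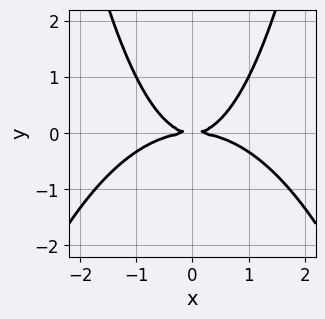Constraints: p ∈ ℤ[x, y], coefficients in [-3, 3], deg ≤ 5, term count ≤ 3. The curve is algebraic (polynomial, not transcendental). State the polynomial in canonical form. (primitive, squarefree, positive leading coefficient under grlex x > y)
x^4 + 2*x^2*y - 3*y^2

The degree is 4 — no degree-3 curve has this shape.
Symmetries: mirror symmetry x ↦ −x ⇒ only even powers of x.
Checking where it meets the axes: it meets the y-axis at y = 0 (among the integer gridlines); it meets the x-axis at x = 0 (among the integer gridlines).
Fitting integer coefficients to these (and the overall shape) gives p.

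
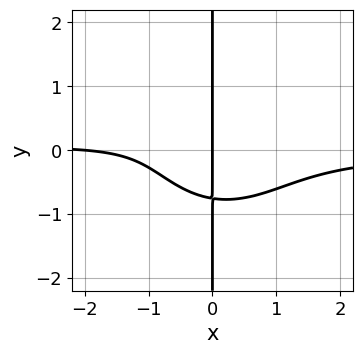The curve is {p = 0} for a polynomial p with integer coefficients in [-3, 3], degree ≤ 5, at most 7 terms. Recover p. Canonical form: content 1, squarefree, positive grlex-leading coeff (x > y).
3*x^3*y + 2*x*y^3 - 2*x*y^2 + x^2 + 2*x

(a) deg p = 4.
(b) From the visible intercepts: every point of the y-axis in the box is on the curve; among the integer gridlines, it crosses the x-axis at x ∈ {-2, 0}.
(c) Solving for integer coefficients yields p as stated.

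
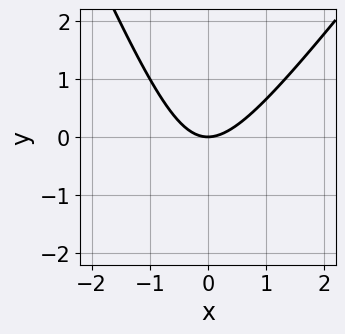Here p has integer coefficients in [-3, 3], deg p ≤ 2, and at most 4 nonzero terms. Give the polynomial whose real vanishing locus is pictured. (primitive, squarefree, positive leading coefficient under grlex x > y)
3*x^2 - x*y - y^2 - 3*y

(a) The degree is 2 — the shape is more complex than any degree-1 curve.
(b) From the visible intercepts: it meets the x-axis at x = 0 (among the integer gridlines); one y-axis crossing is at y = 0.
(c) Matching integer coefficients to the picture gives p.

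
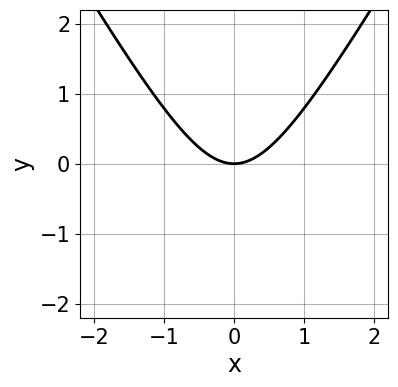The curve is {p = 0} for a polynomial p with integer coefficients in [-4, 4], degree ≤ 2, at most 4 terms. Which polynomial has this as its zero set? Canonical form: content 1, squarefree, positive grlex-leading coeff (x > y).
(a) The degree is 2 — no degree-1 curve has this shape.
(b) Symmetries: the x ↦ −x reflection is a symmetry, so x appears only in even powers.
(c) Reading off the gridlines: it crosses the x-axis at the gridline x = 0; it crosses the y-axis at the gridline y = 0.
(d) Together with the visible shape, these determine p as stated.

3*x^2 - y^2 - 3*y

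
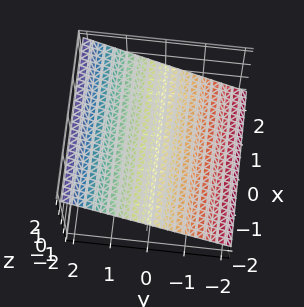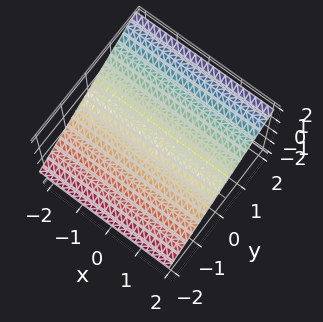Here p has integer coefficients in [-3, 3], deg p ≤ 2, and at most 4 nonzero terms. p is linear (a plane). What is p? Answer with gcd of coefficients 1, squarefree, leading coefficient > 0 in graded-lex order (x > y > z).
1. deg p = 1. The surface is flat (a plane).
2. Checking where it meets the axes: one y-axis crossing is at y = -1; the surface avoids every integer x-axis point in the box.
3. Solving for integer coefficients yields p as stated.

2*y - 3*z + 2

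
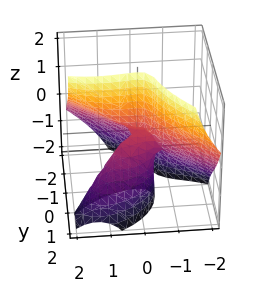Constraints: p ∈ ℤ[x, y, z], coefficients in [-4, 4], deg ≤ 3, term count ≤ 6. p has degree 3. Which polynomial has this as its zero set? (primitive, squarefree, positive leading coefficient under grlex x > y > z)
(a) Degree: no degree-2 surface has this shape, so deg p = 3.
(b) From the visible intercepts: one y-axis crossing is at y = 0; it meets the x-axis at x = 0 (among the integer gridlines).
(c) These observations pin down the coefficients.

x^3 - x^2*z + 3*x*y*z + 2*y^3 + 2*y*z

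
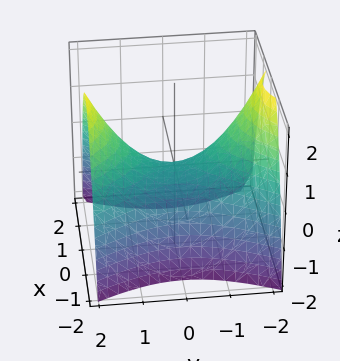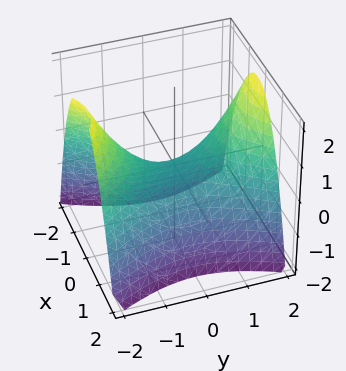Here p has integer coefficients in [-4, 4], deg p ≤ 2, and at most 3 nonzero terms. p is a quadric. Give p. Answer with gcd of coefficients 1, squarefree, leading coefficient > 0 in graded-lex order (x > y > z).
2*x^2 - y^2 + 2*z

First, degree: a saddle surface; a quadric, so deg p = 2.
Then, symmetries: mirror symmetry x ↦ −x ⇒ only even powers of x; it's symmetric under y → −y, forcing even powers of y.
Next, observable constraints: it meets the z-axis at z = 0 (among the integer gridlines); one y-axis crossing is at y = 0; it crosses the x-axis at the gridline x = 0.
Finally, fitting integer coefficients to these (and the overall shape) gives p.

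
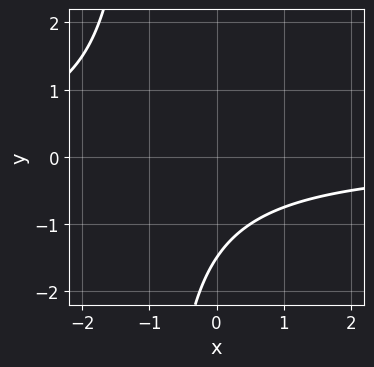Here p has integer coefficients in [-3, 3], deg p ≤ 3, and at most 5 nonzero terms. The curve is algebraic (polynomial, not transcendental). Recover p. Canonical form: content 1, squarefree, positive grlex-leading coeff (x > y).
Degree: no degree-1 curve has this shape, so deg p = 2.
Checking where it meets the axes: no x-intercept at any integer in the box.
Matching integer coefficients to the picture gives p.

2*x*y + 2*y + 3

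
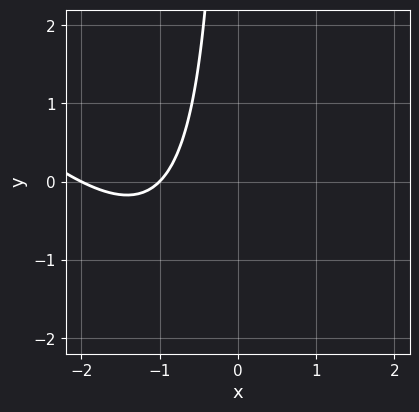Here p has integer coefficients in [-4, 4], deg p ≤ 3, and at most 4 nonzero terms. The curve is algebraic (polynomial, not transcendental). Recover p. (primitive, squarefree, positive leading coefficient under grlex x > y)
x^2 + x*y + 3*x + 2

1. Degree: no degree-1 curve has this shape, so deg p = 2.
2. From the visible intercepts: among the integer gridlines, it crosses the x-axis at x ∈ {-2, -1}; the curve avoids every integer y-axis point in the box.
3. Matching integer coefficients to the picture gives p.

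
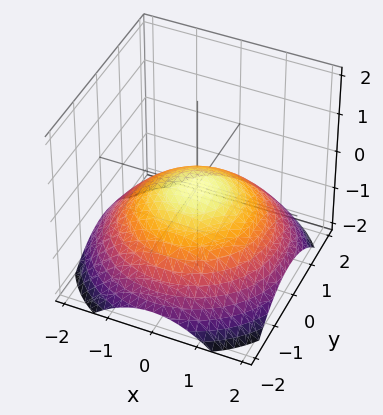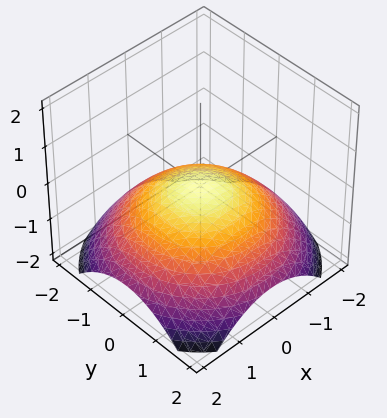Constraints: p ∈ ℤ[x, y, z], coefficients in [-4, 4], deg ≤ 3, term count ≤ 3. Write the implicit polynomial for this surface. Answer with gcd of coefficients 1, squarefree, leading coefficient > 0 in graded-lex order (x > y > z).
x^2 + y^2 + 3*z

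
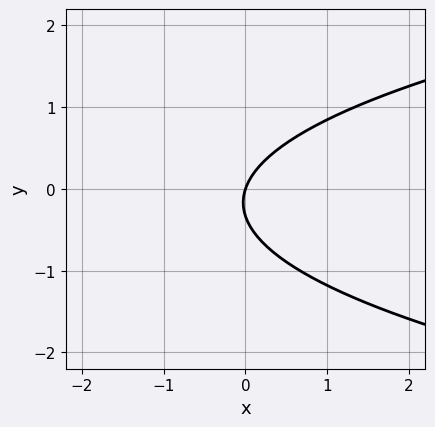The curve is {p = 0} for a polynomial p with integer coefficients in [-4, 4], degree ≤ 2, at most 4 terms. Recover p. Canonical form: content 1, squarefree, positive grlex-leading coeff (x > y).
3*y^2 - 3*x + y

1. Degree: no degree-1 curve has this shape, so deg p = 2.
2. Reading off the gridlines: it crosses the y-axis at the gridline y = 0; it crosses the x-axis at the gridline x = 0.
3. These observations pin down the coefficients.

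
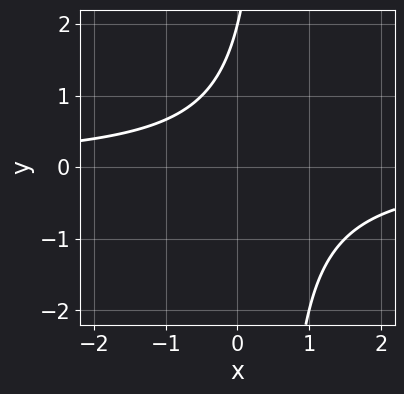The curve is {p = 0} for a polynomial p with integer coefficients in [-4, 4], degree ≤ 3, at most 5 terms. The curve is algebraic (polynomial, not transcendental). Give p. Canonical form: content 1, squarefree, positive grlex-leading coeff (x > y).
(a) Degree: no degree-1 curve has this shape, so deg p = 2.
(b) Against the integer gridlines: the curve avoids every integer x-axis point in the box; one y-axis crossing is at y = 2.
(c) Putting this together gives p.

2*x*y - y + 2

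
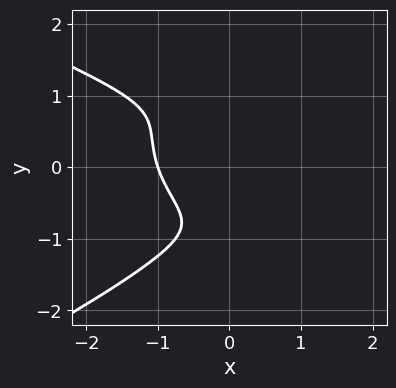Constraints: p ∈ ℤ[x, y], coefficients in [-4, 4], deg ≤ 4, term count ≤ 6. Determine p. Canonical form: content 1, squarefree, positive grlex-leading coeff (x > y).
The degree is 4 — the shape is more complex than any degree-3 curve.
Observable constraints: it misses every integer gridline on the y-axis; it meets the x-axis at x = -1 (among the integer gridlines).
Fitting integer coefficients to these (and the overall shape) gives p.

3*y^4 + 2*x^3 + 2*x^2*y - 3*y^2 + 2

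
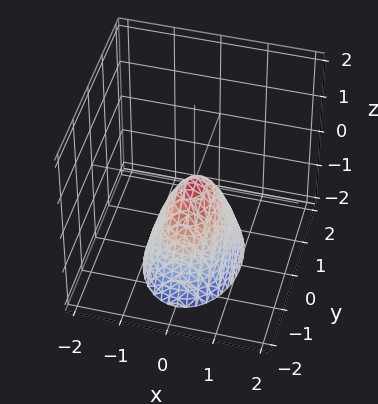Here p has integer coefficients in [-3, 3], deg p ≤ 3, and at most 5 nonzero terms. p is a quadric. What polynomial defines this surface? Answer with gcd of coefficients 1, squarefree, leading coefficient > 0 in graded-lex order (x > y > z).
2*x^2 + y^2 + z

(a) The degree is 2 — a paraboloid; a quadric.
(b) Symmetries: mirror symmetry x ↦ −x ⇒ only even powers of x; mirror symmetry y ↦ −y ⇒ only even powers of y.
(c) Observable constraints: one z-axis crossing is at z = 0; it meets the y-axis at y = 0 (among the integer gridlines); one x-axis crossing is at x = 0.
(d) Fitting integer coefficients to these (and the overall shape) gives p.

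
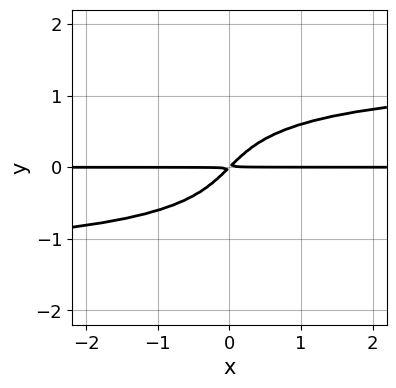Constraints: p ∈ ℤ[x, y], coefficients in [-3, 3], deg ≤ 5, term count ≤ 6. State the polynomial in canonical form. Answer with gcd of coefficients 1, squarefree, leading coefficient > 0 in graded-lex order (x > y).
Degree: no degree-3 curve has this shape, so deg p = 4.
Observable constraints: every point of the x-axis in the box is on the curve.
Fitting integer coefficients to these (and the overall shape) gives p.

x*y^3 + 2*y^4 - 2*x*y + 2*y^2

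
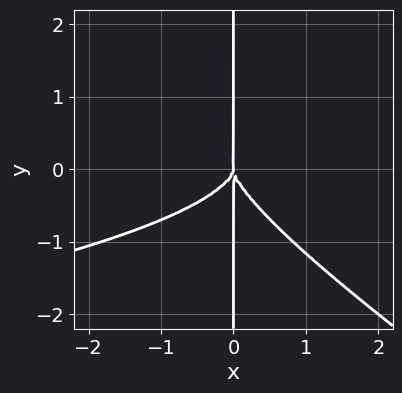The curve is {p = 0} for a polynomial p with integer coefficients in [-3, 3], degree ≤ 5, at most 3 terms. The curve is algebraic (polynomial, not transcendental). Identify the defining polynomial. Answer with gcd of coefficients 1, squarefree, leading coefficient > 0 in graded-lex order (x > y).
2*x^2*y^2 + 3*x*y^3 + 2*x^3

1. The degree is 4 — a generic line meets the curve in up to 4 points.
2. From the axis intercepts and sections: it crosses the x-axis at the gridline x = 0; every point of the y-axis in the box is on the curve.
3. Solving for integer coefficients yields p as stated.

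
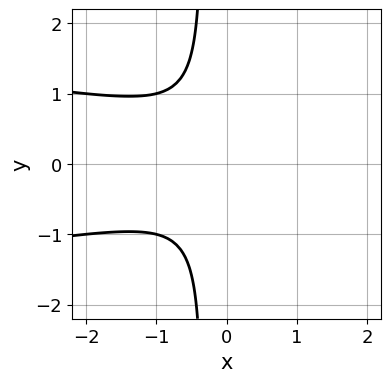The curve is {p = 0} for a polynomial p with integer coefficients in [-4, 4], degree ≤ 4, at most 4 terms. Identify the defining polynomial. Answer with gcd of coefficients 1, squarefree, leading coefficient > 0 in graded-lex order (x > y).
1. Degree: the shape is more complex than any degree-2 curve, so deg p = 3.
2. Symmetries: mirror symmetry y ↦ −y ⇒ only even powers of y.
3. From the axis intercepts and sections: it misses every integer gridline on the y-axis; the curve avoids every integer x-axis point in the box.
4. Together with the visible shape, these determine p as stated.

3*x*y^2 + x^2 + y^2 + 1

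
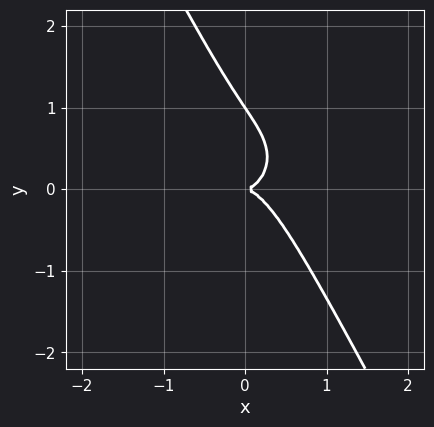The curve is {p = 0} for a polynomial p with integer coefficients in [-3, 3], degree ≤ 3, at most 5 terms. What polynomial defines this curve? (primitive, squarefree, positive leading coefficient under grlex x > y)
3*x^3 + 3*x*y^2 + 2*y^3 - 2*y^2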